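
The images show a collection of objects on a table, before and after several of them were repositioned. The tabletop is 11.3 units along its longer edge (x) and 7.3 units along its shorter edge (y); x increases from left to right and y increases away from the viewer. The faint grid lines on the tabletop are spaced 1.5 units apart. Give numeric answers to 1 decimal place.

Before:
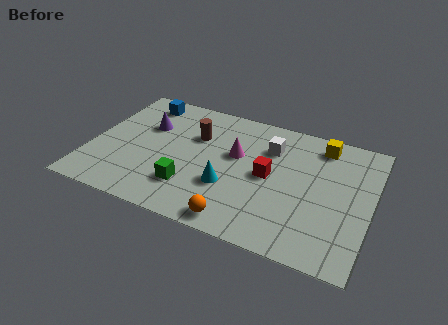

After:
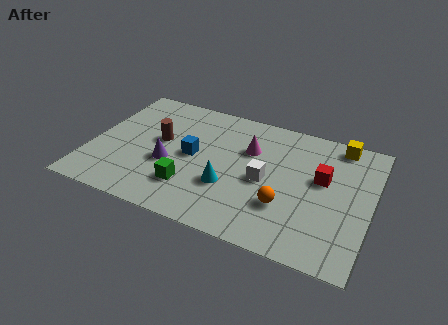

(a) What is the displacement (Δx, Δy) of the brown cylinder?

(-1.4, -0.8)

The brown cylinder was at about (4.1, 4.9) and moved to about (2.7, 4.1).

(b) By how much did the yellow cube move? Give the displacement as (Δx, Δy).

(0.7, 0.3)

From the two frames, the yellow cube sits at roughly (9.1, 6.2) before and (9.8, 6.5) after.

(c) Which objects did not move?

the cyan cone and the green cube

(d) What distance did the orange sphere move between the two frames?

2.3

From (6.3, 0.8) to (8.0, 2.3), the orange sphere covered √(1.7² + 1.5²) ≈ 2.3 units.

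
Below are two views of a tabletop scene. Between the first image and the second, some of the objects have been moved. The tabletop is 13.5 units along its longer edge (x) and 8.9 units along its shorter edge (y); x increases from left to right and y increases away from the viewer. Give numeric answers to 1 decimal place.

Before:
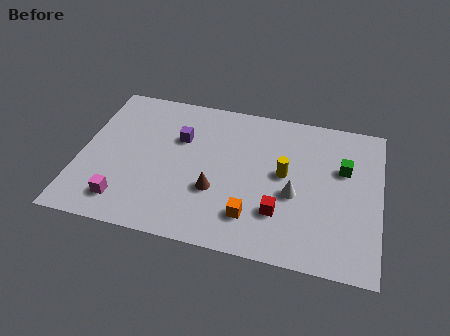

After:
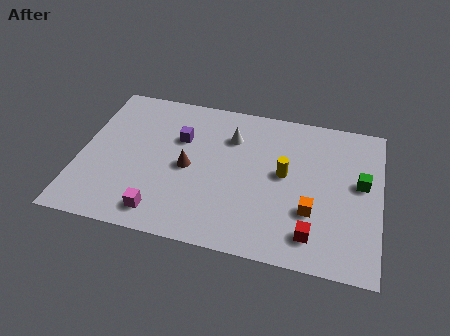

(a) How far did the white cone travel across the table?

4.1

The white cone was near (9.7, 3.7) before and (6.7, 6.5) after, so it travelled √(3.0² + 2.8²) ≈ 4.1 units.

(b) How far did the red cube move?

1.7

The red cube moved from about (9.1, 2.5) to (10.6, 1.6), a distance of √(1.5² + 0.9²) ≈ 1.7.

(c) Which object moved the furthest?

the white cone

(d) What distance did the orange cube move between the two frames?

2.8

From (7.9, 2.0) to (10.5, 2.9), the orange cube covered √(2.6² + 0.9²) ≈ 2.8 units.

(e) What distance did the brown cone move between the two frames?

1.7

The brown cone was near (6.2, 3.1) before and (4.9, 4.2) after, so it travelled √(1.3² + 1.1²) ≈ 1.7 units.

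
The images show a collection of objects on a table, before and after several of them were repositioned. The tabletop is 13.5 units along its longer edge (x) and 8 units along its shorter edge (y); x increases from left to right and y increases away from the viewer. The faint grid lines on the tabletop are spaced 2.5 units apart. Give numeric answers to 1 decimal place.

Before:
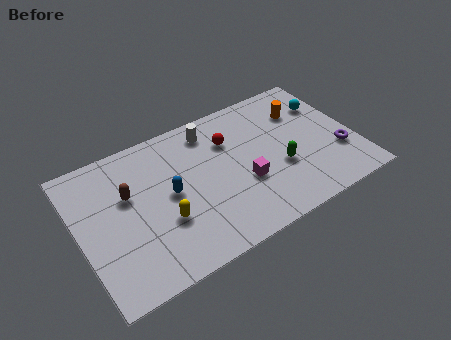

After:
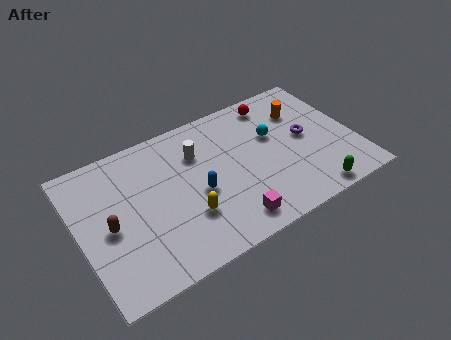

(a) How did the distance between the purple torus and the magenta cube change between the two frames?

+0.5

The distance was about 4.7 in the first image and 5.2 in the second, so they moved 0.5 units further apart.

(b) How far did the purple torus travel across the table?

2.1

From (12.6, 2.6) to (11.2, 4.2), the purple torus covered √(1.4² + 1.6²) ≈ 2.1 units.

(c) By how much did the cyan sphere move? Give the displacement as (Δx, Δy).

(-2.8, -0.7)

From the two frames, the cyan sphere sits at roughly (12.5, 5.7) before and (9.7, 5.0) after.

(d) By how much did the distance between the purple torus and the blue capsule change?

-2.8

They were about 8.3 units apart before and 5.5 after — 2.8 units closer together.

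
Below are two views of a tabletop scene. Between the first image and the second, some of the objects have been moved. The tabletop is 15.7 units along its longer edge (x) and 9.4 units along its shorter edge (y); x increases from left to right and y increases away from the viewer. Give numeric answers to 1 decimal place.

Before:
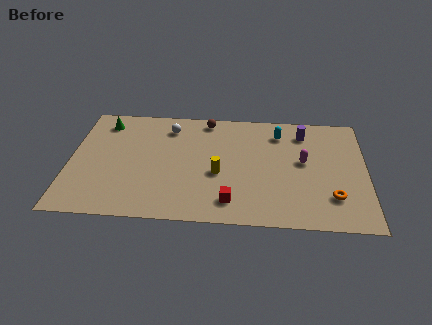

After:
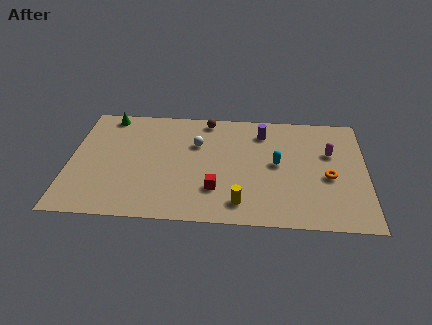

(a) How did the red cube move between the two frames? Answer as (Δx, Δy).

(-0.8, 0.9)

From the two frames, the red cube sits at roughly (8.6, 1.7) before and (7.8, 2.6) after.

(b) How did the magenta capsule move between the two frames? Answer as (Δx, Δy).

(1.4, 0.8)

The magenta capsule started near (12.4, 5.2) and ended near (13.8, 6.0).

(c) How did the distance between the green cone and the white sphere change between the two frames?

+1.7

Before: roughly 3.5 units apart; after: 5.2. That's 1.7 units further apart.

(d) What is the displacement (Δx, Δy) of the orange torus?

(-0.2, 1.6)

From the two frames, the orange torus sits at roughly (13.9, 2.4) before and (13.7, 4.0) after.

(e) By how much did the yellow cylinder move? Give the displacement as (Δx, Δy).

(1.2, -2.3)

The yellow cylinder started near (7.9, 3.9) and ended near (9.1, 1.6).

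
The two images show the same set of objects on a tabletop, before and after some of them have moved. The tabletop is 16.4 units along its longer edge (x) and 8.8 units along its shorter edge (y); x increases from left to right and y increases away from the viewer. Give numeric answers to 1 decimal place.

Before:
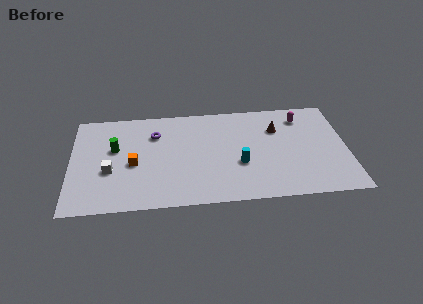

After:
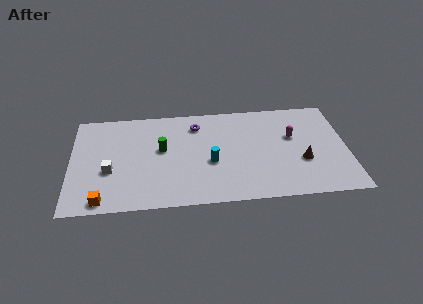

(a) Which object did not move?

the white cube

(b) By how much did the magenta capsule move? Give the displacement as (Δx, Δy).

(-0.6, -1.7)

The magenta capsule started near (13.8, 7.1) and ended near (13.2, 5.4).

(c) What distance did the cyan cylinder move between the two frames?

1.7

The cyan cylinder moved from about (10.0, 3.3) to (8.3, 3.6), a distance of √(1.7² + 0.3²) ≈ 1.7.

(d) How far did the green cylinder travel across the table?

2.8

From (2.6, 5.3) to (5.4, 5.0), the green cylinder covered √(2.8² + 0.3²) ≈ 2.8 units.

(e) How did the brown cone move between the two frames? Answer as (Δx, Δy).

(1.4, -3.0)

The brown cone was at about (12.3, 6.2) and moved to about (13.7, 3.2).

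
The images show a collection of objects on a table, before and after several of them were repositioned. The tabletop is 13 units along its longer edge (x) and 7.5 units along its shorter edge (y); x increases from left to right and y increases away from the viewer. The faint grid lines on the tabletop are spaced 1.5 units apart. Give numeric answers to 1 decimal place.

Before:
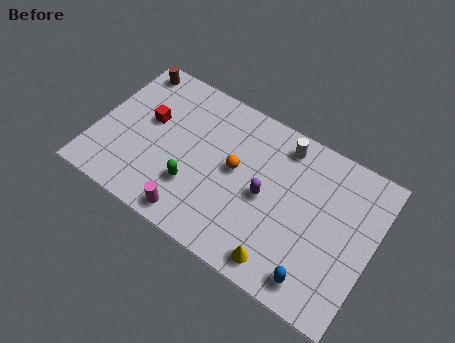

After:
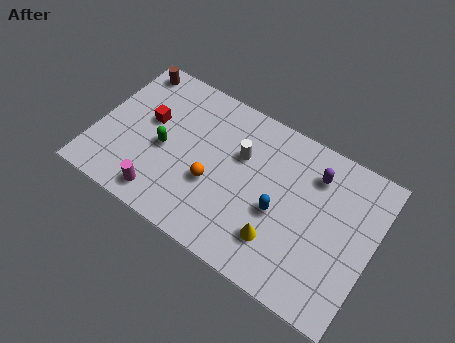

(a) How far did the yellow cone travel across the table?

0.9

From (9.2, 1.0) to (8.9, 1.9), the yellow cone covered √(0.3² + 0.9²) ≈ 0.9 units.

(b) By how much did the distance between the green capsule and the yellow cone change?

+1.3

The distance was about 4.6 in the first image and 5.9 in the second, so they moved 1.3 units further apart.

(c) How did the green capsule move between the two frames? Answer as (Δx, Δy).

(-1.6, 1.1)

From the two frames, the green capsule sits at roughly (4.8, 2.3) before and (3.2, 3.4) after.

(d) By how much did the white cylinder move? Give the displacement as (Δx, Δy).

(-1.8, -1.5)

The white cylinder was at about (8.4, 6.4) and moved to about (6.6, 4.9).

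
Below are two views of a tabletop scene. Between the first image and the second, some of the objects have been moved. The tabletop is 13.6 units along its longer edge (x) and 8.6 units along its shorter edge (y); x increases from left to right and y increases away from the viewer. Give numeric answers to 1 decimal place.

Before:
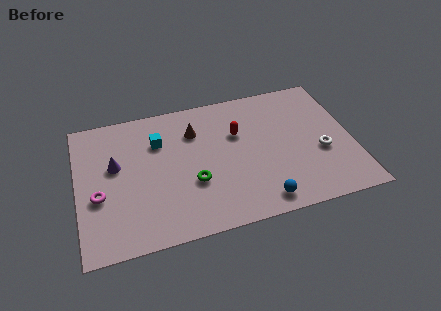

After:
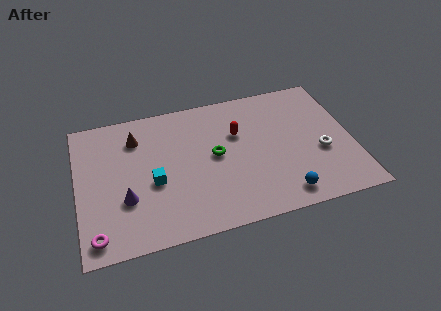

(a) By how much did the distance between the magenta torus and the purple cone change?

+0.4

They were about 1.9 units apart before and 2.3 after — 0.4 units further apart.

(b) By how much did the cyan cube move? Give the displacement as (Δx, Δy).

(-0.4, -2.5)

The cyan cube was at about (4.1, 6.1) and moved to about (3.7, 3.6).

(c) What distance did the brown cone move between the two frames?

2.9

The brown cone was near (5.9, 6.3) before and (3.0, 6.6) after, so it travelled √(2.9² + 0.3²) ≈ 2.9 units.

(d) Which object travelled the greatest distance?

the brown cone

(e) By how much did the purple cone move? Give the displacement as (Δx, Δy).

(0.4, -2.2)

The purple cone was at about (1.9, 5.1) and moved to about (2.3, 2.9).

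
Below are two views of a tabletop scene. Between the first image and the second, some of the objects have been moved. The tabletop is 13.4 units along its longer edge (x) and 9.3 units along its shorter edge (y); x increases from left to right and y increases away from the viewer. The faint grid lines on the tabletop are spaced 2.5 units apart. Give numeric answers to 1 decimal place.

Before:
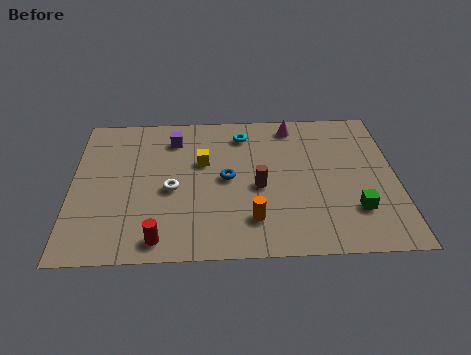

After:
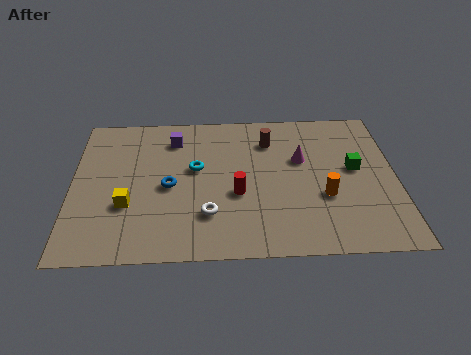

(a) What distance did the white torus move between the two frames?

2.2

The white torus was near (4.1, 4.1) before and (5.6, 2.5) after, so it travelled √(1.5² + 1.6²) ≈ 2.2 units.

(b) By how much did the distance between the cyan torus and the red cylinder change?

-5.0

Before: roughly 7.4 units apart; after: 2.4. That's 5.0 units closer together.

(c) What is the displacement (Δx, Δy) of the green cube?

(0.1, 2.6)

The green cube started near (11.6, 2.5) and ended near (11.7, 5.1).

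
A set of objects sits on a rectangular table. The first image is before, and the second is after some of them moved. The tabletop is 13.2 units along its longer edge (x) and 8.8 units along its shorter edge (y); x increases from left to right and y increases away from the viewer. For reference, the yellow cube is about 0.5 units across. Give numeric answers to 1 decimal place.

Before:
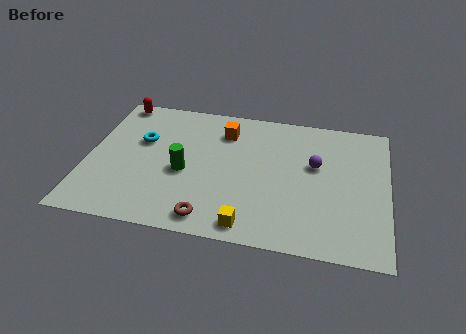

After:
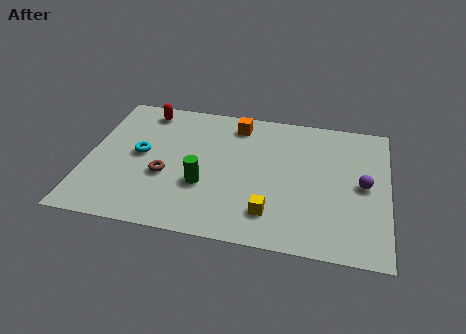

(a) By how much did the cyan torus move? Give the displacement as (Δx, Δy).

(0.0, -0.9)

The cyan torus was at about (2.3, 5.5) and moved to about (2.3, 4.6).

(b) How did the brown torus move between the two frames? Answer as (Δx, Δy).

(-2.1, 2.3)

The brown torus was at about (5.6, 1.1) and moved to about (3.5, 3.4).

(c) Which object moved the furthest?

the brown torus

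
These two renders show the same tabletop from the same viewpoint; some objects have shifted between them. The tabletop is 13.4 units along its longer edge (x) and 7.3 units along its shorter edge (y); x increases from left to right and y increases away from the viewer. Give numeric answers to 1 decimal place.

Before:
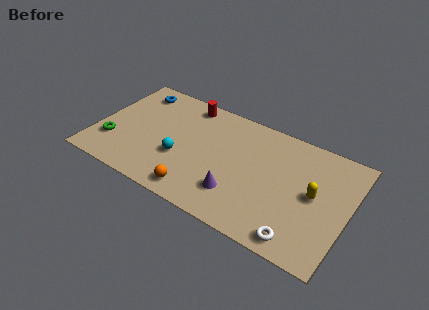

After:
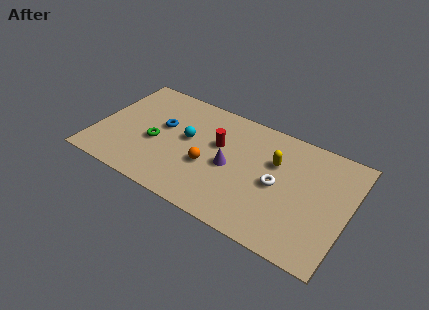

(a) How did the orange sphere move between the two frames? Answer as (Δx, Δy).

(0.3, 1.9)

The orange sphere was at about (5.8, 1.0) and moved to about (6.1, 2.9).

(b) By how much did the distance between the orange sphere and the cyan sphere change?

-0.3

The distance was about 2.1 in the first image and 1.8 in the second, so they moved 0.3 units closer together.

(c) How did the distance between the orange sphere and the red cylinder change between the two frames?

-4.0

The distance was about 5.6 in the first image and 1.6 in the second, so they moved 4.0 units closer together.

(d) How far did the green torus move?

2.4

The green torus moved from about (1.0, 2.1) to (3.2, 3.1), a distance of √(2.2² + 1.0²) ≈ 2.4.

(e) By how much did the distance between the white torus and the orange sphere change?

-1.8

Before: roughly 5.4 units apart; after: 3.6. That's 1.8 units closer together.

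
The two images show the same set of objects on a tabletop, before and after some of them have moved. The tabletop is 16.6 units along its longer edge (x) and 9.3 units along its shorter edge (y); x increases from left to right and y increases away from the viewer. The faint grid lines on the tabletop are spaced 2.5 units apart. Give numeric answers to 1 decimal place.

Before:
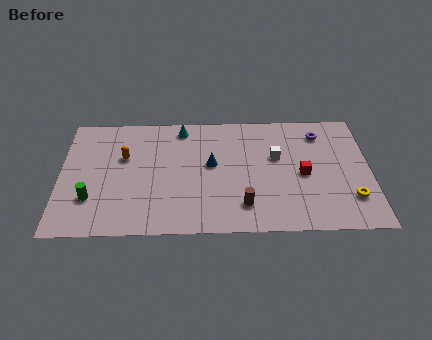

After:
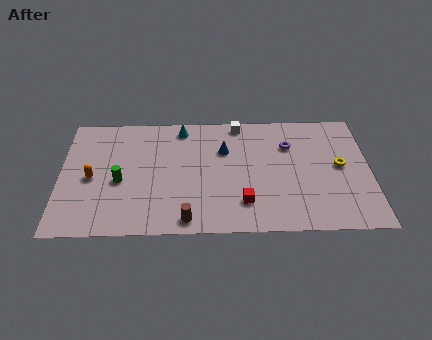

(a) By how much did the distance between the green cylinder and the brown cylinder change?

-3.4

Before: roughly 8.1 units apart; after: 4.7. That's 3.4 units closer together.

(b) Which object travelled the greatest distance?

the red cube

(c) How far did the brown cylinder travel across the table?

3.2

The brown cylinder was near (9.8, 2.0) before and (6.8, 1.0) after, so it travelled √(3.0² + 1.0²) ≈ 3.2 units.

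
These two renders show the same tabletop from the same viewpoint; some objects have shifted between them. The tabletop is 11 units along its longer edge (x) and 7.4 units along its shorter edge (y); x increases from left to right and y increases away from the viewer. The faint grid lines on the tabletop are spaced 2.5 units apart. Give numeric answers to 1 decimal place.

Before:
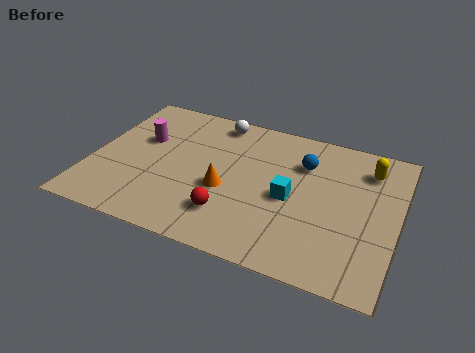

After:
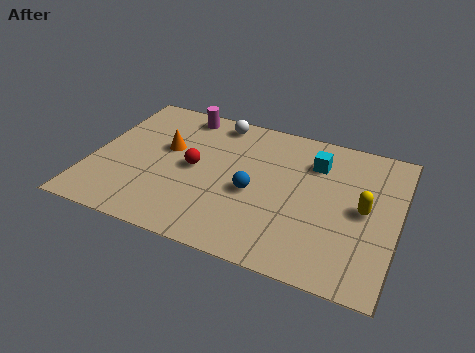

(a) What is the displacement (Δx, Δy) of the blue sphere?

(-1.6, -2.1)

The blue sphere was at about (7.5, 5.3) and moved to about (5.9, 3.2).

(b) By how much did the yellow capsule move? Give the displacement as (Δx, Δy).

(0.0, -2.1)

From the two frames, the yellow capsule sits at roughly (9.8, 5.8) before and (9.8, 3.7) after.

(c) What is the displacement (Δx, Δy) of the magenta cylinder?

(1.2, 1.9)

From the two frames, the magenta cylinder sits at roughly (1.7, 4.6) before and (2.9, 6.5) after.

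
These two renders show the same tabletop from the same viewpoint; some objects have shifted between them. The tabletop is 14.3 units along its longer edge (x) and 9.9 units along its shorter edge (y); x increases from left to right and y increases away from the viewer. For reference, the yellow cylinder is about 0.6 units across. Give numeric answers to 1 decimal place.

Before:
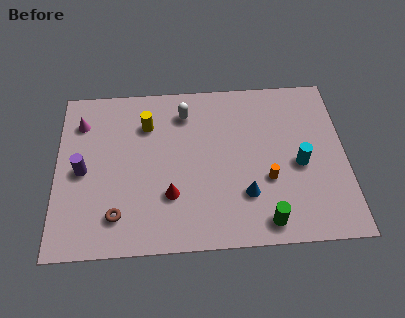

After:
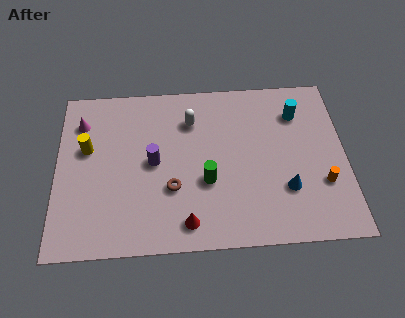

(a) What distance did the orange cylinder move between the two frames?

2.7

The orange cylinder was near (10.4, 3.6) before and (13.1, 3.2) after, so it travelled √(2.7² + 0.4²) ≈ 2.7 units.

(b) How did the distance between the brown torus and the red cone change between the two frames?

-0.7

The distance was about 2.8 in the first image and 2.1 in the second, so they moved 0.7 units closer together.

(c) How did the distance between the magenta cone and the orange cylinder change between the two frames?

+2.7

Before: roughly 10.0 units apart; after: 12.7. That's 2.7 units further apart.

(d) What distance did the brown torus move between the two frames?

3.0

The brown torus moved from about (3.0, 2.0) to (5.7, 3.4), a distance of √(2.7² + 1.4²) ≈ 3.0.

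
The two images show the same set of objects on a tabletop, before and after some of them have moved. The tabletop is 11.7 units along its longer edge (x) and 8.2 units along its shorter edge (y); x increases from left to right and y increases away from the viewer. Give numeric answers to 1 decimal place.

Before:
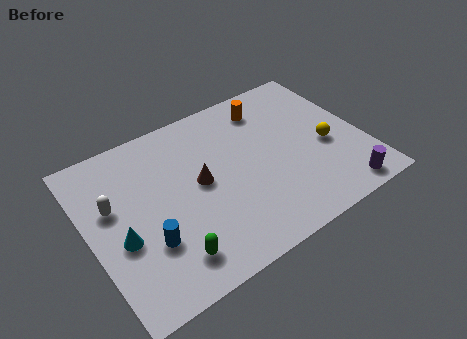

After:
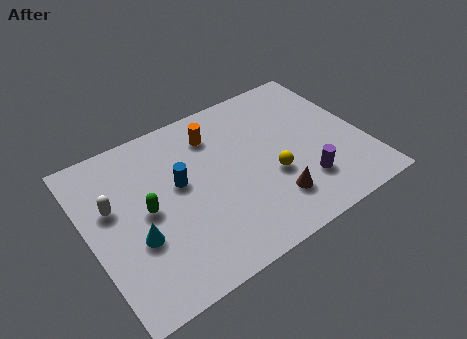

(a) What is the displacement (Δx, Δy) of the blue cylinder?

(1.7, 2.1)

The blue cylinder started near (2.2, 2.6) and ended near (3.9, 4.7).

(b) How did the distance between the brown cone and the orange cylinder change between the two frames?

+0.6

They were about 4.2 units apart before and 4.8 after — 0.6 units further apart.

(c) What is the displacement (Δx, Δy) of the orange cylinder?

(-2.4, -0.3)

The orange cylinder was at about (8.1, 6.7) and moved to about (5.7, 6.4).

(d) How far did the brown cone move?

3.6

The brown cone moved from about (4.7, 4.3) to (7.4, 1.9), a distance of √(2.7² + 2.4²) ≈ 3.6.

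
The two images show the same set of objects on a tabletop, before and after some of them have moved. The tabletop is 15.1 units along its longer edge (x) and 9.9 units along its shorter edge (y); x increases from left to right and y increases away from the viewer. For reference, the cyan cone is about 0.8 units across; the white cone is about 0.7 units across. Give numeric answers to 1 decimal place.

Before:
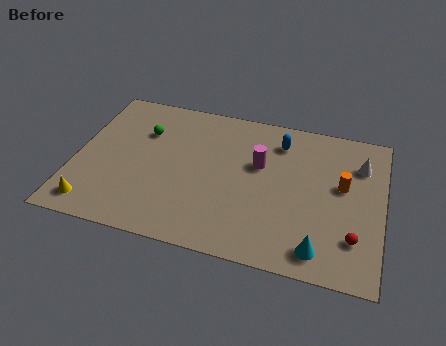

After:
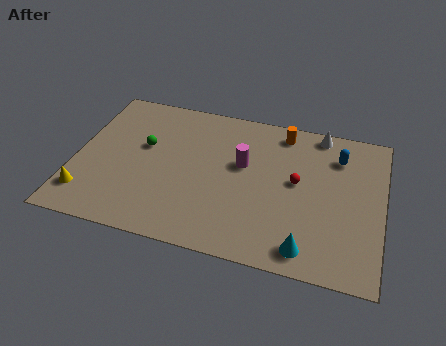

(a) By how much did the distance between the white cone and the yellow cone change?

-1.0

They were about 14.0 units apart before and 13.0 after — 1.0 units closer together.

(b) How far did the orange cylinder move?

4.2

The orange cylinder moved from about (13.1, 5.7) to (10.0, 8.6), a distance of √(3.1² + 2.9²) ≈ 4.2.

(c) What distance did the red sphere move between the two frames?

4.1

The red sphere was near (13.8, 2.5) before and (10.9, 5.4) after, so it travelled √(2.9² + 2.9²) ≈ 4.1 units.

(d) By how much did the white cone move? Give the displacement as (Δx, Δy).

(-2.1, 1.7)

From the two frames, the white cone sits at roughly (13.9, 7.3) before and (11.8, 9.0) after.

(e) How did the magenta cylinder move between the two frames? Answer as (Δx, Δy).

(-0.8, -0.2)

From the two frames, the magenta cylinder sits at roughly (9.0, 6.1) before and (8.2, 5.9) after.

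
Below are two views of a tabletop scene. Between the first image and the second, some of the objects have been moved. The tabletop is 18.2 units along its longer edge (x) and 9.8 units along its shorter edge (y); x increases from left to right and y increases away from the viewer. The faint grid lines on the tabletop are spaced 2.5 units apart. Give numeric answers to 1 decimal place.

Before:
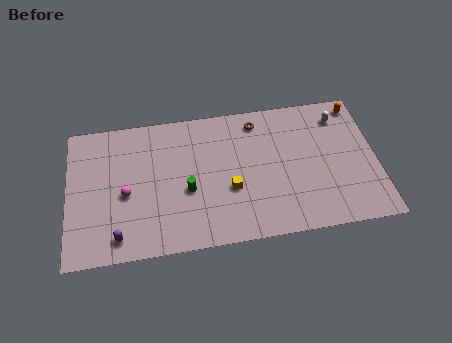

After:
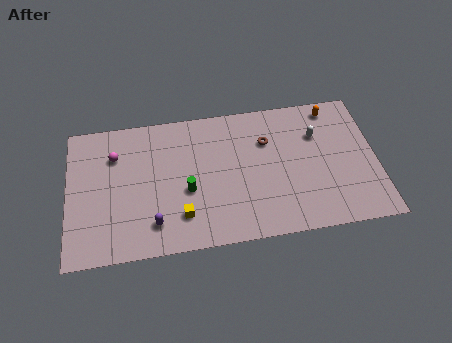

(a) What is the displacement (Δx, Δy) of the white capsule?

(-1.4, -1.1)

From the two frames, the white capsule sits at roughly (16.2, 7.9) before and (14.8, 6.8) after.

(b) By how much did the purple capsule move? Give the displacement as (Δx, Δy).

(2.1, 0.6)

From the two frames, the purple capsule sits at roughly (2.9, 1.4) before and (5.0, 2.0) after.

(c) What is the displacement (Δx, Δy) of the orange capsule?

(-1.5, 0.0)

The orange capsule started near (17.3, 8.6) and ended near (15.8, 8.6).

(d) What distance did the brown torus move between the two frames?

1.6

From (11.3, 8.3) to (11.8, 6.8), the brown torus covered √(0.5² + 1.5²) ≈ 1.6 units.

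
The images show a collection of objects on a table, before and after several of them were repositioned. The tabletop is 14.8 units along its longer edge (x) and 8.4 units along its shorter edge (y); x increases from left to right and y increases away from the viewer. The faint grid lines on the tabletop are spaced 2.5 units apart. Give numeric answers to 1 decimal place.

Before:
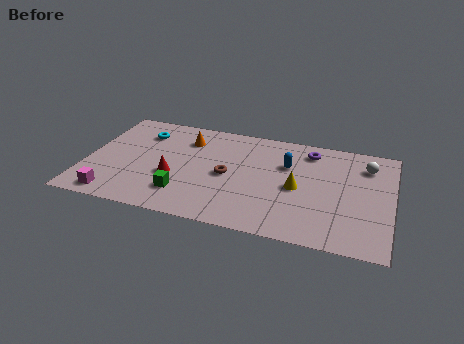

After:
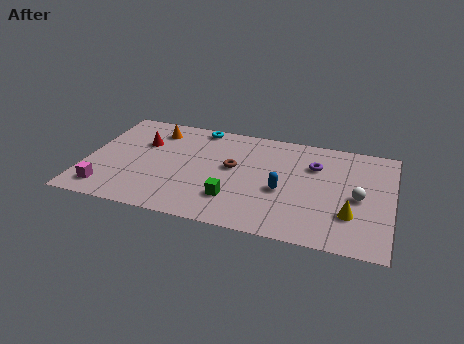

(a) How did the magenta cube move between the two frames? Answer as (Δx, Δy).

(-0.4, 0.4)

The magenta cube was at about (1.6, 1.0) and moved to about (1.2, 1.4).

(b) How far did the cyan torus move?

3.0

The cyan torus was near (2.5, 6.4) before and (5.2, 7.6) after, so it travelled √(2.7² + 1.2²) ≈ 3.0 units.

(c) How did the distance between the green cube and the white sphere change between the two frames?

-3.6

They were about 9.7 units apart before and 6.1 after — 3.6 units closer together.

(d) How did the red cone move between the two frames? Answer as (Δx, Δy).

(-1.7, 2.4)

The red cone was at about (4.3, 3.2) and moved to about (2.6, 5.6).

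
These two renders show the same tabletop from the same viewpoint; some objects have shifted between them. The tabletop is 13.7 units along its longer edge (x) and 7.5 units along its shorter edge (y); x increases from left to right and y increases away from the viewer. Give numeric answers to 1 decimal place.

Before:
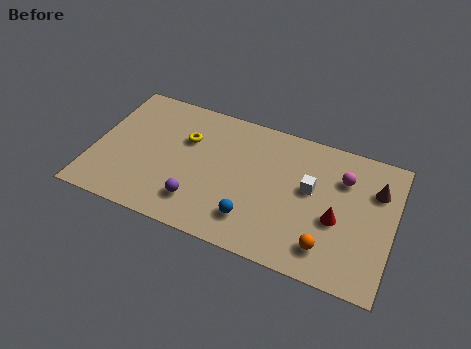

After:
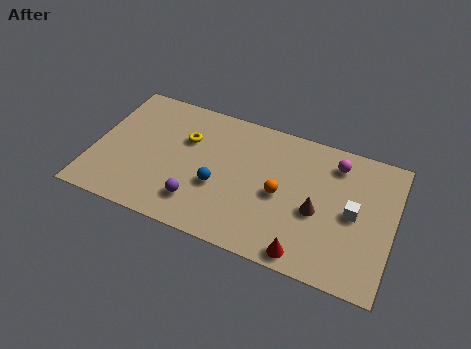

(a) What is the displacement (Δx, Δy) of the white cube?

(2.0, -0.6)

The white cube was at about (9.9, 4.3) and moved to about (11.9, 3.7).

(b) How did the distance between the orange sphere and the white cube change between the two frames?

+0.3

They were about 3.0 units apart before and 3.3 after — 0.3 units further apart.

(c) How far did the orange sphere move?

3.0

The orange sphere was near (10.9, 1.5) before and (8.6, 3.5) after, so it travelled √(2.3² + 2.0²) ≈ 3.0 units.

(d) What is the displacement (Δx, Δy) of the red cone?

(-1.2, -2.3)

The red cone started near (11.2, 3.1) and ended near (10.0, 0.8).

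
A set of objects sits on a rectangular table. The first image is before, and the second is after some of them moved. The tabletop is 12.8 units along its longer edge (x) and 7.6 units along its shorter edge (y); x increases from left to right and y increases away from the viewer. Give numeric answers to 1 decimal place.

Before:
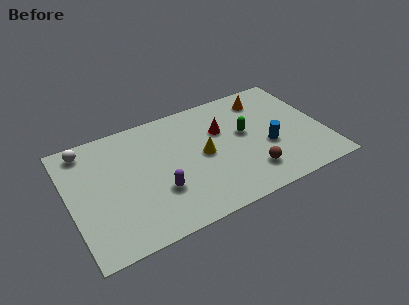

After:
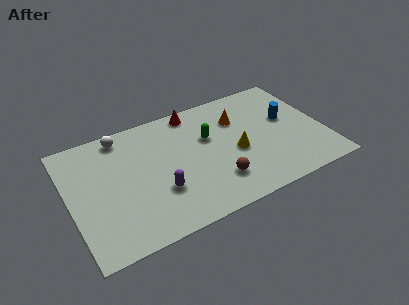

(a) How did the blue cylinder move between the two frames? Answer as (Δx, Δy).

(1.2, 1.4)

The blue cylinder started near (9.9, 3.0) and ended near (11.1, 4.4).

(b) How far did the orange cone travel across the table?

1.7

The orange cone moved from about (10.2, 6.2) to (8.7, 5.4), a distance of √(1.5² + 0.8²) ≈ 1.7.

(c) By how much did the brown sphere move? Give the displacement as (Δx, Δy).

(-1.7, 0.2)

From the two frames, the brown sphere sits at roughly (8.8, 1.7) before and (7.1, 1.9) after.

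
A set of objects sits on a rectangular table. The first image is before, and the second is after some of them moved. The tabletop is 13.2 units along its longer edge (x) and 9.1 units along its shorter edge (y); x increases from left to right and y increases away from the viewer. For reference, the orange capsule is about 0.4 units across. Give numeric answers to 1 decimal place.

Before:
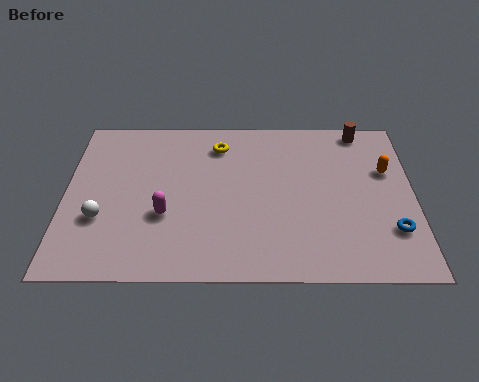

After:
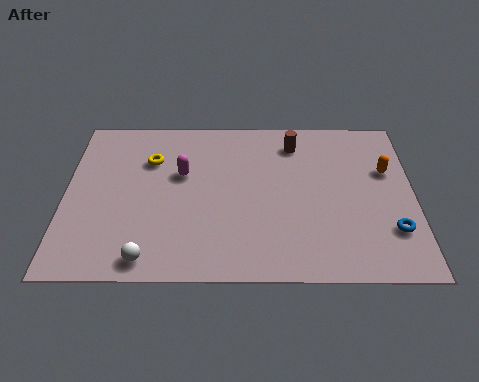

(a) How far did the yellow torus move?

2.8

From (5.8, 7.3) to (3.2, 6.4), the yellow torus covered √(2.6² + 0.9²) ≈ 2.8 units.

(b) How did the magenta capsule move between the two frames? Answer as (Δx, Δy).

(0.6, 2.3)

The magenta capsule started near (3.8, 3.3) and ended near (4.4, 5.6).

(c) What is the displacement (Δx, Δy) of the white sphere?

(1.8, -2.1)

From the two frames, the white sphere sits at roughly (1.4, 3.1) before and (3.2, 1.0) after.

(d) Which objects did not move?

the orange capsule and the blue torus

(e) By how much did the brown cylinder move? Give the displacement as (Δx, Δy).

(-2.6, -0.8)

From the two frames, the brown cylinder sits at roughly (11.3, 8.2) before and (8.7, 7.4) after.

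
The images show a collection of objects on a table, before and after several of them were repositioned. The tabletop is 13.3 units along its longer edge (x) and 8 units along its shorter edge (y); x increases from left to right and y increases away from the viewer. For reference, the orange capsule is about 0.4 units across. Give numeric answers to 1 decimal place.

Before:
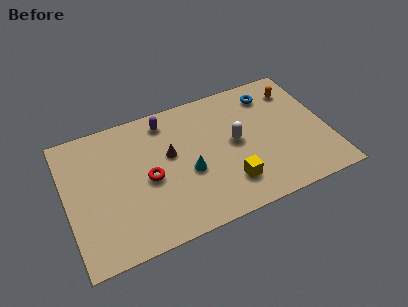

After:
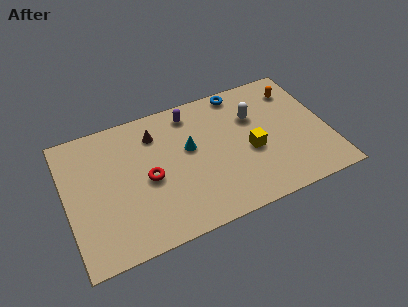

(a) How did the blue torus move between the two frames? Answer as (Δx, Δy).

(-1.5, 0.7)

The blue torus started near (10.7, 6.5) and ended near (9.2, 7.2).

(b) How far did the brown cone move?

1.6

The brown cone moved from about (5.3, 4.7) to (4.7, 6.2), a distance of √(0.6² + 1.5²) ≈ 1.6.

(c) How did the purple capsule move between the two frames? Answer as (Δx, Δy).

(1.3, 0.0)

The purple capsule was at about (5.3, 6.8) and moved to about (6.6, 6.8).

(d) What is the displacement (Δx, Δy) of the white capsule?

(1.1, 1.2)

The white capsule was at about (8.6, 4.2) and moved to about (9.7, 5.4).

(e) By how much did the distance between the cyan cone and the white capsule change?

+0.8

Before: roughly 2.7 units apart; after: 3.5. That's 0.8 units further apart.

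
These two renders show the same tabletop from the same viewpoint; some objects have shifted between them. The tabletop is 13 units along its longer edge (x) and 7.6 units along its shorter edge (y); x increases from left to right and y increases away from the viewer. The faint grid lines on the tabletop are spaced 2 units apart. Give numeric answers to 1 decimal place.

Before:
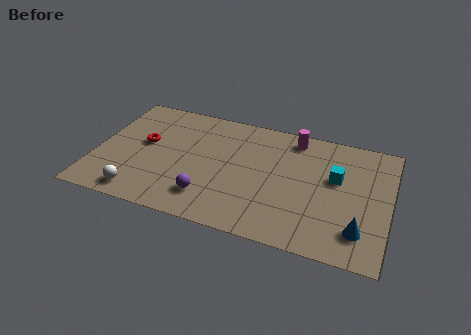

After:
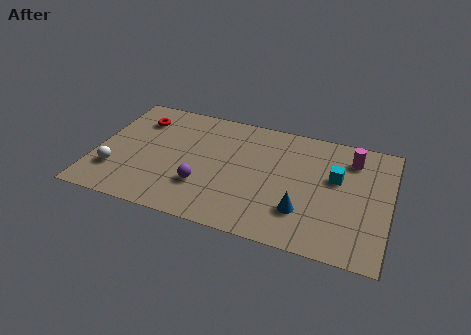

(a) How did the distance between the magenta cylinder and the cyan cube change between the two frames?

-1.3

The distance was about 2.8 in the first image and 1.5 in the second, so they moved 1.3 units closer together.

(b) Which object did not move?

the cyan cube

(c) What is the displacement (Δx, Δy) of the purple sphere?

(-0.3, 0.6)

From the two frames, the purple sphere sits at roughly (5.2, 1.7) before and (4.9, 2.3) after.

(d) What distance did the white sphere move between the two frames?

1.6

From (2.2, 1.0) to (1.0, 2.1), the white sphere covered √(1.2² + 1.1²) ≈ 1.6 units.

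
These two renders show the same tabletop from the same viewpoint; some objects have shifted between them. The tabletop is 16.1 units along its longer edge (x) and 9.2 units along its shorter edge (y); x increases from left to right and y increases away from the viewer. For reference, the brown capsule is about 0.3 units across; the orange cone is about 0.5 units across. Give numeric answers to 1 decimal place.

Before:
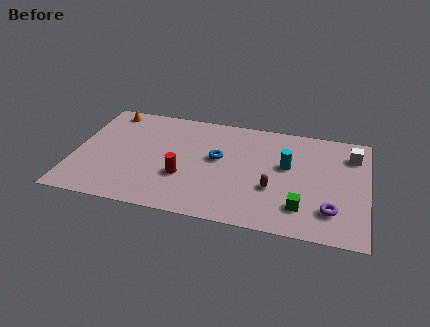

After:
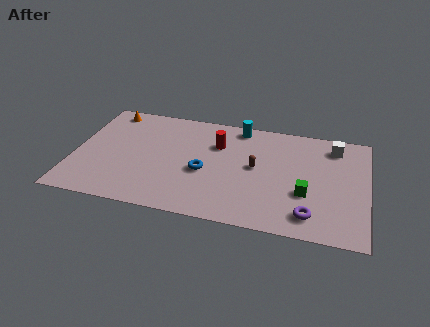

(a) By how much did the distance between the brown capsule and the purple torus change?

+1.1

They were about 3.4 units apart before and 4.5 after — 1.1 units further apart.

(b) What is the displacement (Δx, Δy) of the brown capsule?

(-1.0, 1.6)

The brown capsule started near (11.0, 3.3) and ended near (10.0, 4.9).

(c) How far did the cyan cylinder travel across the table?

4.0

The cyan cylinder was near (11.7, 5.4) before and (8.9, 8.2) after, so it travelled √(2.8² + 2.8²) ≈ 4.0 units.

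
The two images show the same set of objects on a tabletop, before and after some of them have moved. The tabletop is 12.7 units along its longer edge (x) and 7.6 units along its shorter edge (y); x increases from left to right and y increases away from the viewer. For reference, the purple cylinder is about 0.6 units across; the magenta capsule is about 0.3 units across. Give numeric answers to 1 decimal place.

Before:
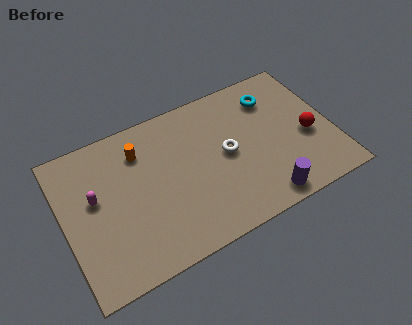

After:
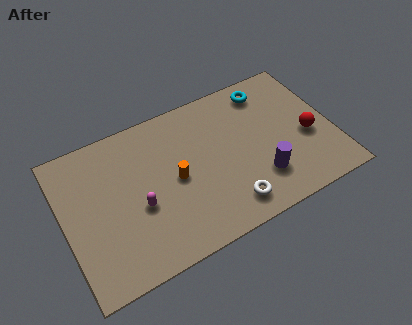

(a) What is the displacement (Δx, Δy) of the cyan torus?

(-0.2, 0.5)

The cyan torus was at about (10.2, 5.9) and moved to about (10.0, 6.4).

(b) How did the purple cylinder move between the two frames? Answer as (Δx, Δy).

(0.0, 1.1)

The purple cylinder started near (9.0, 0.9) and ended near (9.0, 2.0).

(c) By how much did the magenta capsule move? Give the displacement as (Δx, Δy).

(1.9, -1.3)

The magenta capsule started near (1.5, 4.4) and ended near (3.4, 3.1).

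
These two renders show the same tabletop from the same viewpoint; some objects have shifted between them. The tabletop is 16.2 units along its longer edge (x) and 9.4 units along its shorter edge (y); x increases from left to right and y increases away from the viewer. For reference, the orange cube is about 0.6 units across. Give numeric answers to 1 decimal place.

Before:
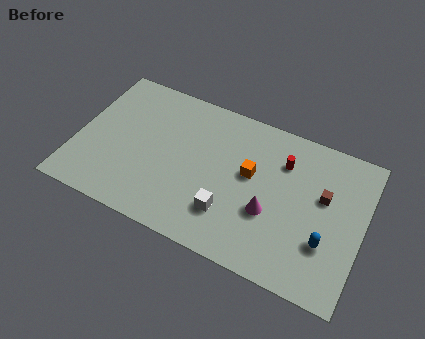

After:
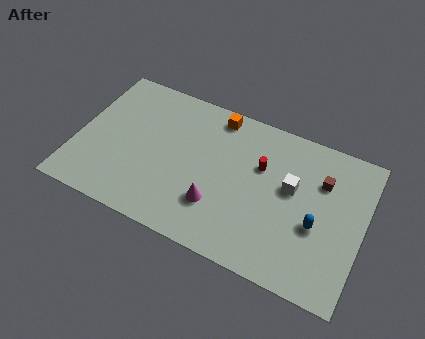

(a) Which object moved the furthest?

the white cube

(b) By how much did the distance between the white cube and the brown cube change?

-4.0

The distance was about 5.9 in the first image and 1.9 in the second, so they moved 4.0 units closer together.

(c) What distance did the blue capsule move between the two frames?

1.0

From (14.3, 3.0) to (13.7, 3.8), the blue capsule covered √(0.6² + 0.8²) ≈ 1.0 units.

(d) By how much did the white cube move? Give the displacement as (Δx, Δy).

(3.2, 3.0)

The white cube started near (8.9, 2.5) and ended near (12.1, 5.5).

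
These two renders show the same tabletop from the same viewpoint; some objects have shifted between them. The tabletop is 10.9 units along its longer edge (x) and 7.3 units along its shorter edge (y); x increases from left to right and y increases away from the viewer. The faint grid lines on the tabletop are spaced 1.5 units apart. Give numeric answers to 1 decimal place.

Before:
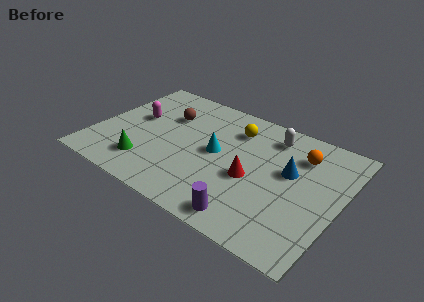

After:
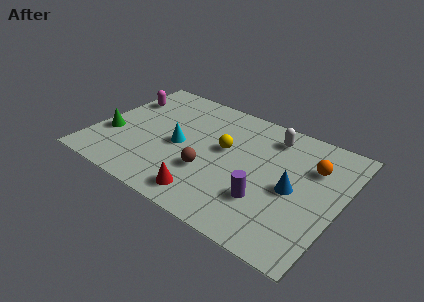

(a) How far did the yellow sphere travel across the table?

1.4

The yellow sphere was near (5.9, 5.6) before and (5.7, 4.2) after, so it travelled √(0.2² + 1.4²) ≈ 1.4 units.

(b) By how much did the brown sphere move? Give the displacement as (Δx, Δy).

(2.4, -2.5)

The brown sphere was at about (2.9, 5.0) and moved to about (5.3, 2.5).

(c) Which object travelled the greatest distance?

the brown sphere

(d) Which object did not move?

the white capsule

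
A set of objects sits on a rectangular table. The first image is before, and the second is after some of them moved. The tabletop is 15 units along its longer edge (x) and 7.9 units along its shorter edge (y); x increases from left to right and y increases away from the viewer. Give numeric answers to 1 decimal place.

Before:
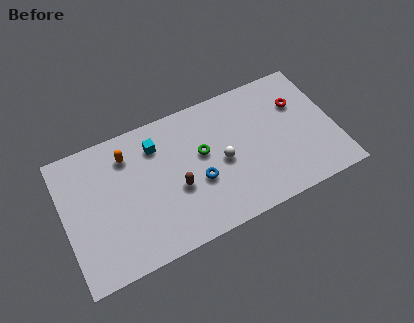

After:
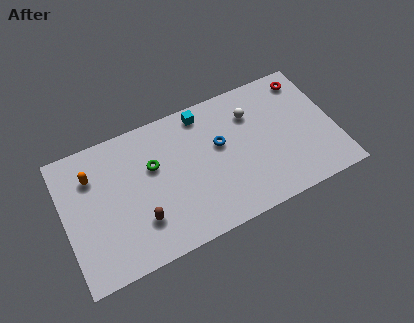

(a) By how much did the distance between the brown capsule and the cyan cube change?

+3.2

The distance was about 3.0 in the first image and 6.2 in the second, so they moved 3.2 units further apart.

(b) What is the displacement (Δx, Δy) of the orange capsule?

(-2.0, -0.4)

From the two frames, the orange capsule sits at roughly (3.7, 6.2) before and (1.7, 5.8) after.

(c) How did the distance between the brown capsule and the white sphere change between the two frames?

+4.9

The distance was about 2.6 in the first image and 7.5 in the second, so they moved 4.9 units further apart.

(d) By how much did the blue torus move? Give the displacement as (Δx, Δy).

(1.4, 1.6)

The blue torus was at about (7.3, 3.1) and moved to about (8.7, 4.7).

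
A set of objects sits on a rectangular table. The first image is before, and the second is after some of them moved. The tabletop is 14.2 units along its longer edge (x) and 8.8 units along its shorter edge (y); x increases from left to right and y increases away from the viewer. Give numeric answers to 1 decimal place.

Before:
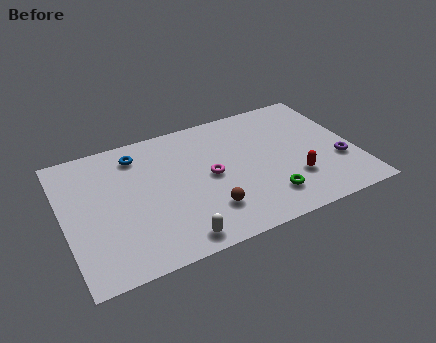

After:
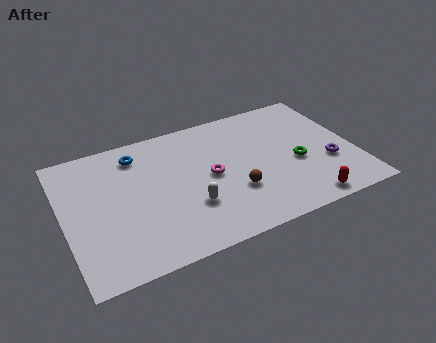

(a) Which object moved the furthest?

the green torus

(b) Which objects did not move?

the blue torus and the magenta torus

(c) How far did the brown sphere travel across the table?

1.6

The brown sphere was near (6.7, 2.2) before and (8.1, 2.9) after, so it travelled √(1.4² + 0.7²) ≈ 1.6 units.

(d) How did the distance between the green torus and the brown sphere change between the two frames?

+0.4

They were about 2.9 units apart before and 3.3 after — 0.4 units further apart.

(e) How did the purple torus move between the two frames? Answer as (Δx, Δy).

(-0.5, 0.1)

From the two frames, the purple torus sits at roughly (13.3, 3.0) before and (12.8, 3.1) after.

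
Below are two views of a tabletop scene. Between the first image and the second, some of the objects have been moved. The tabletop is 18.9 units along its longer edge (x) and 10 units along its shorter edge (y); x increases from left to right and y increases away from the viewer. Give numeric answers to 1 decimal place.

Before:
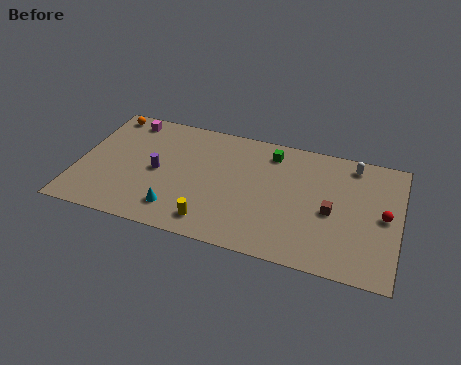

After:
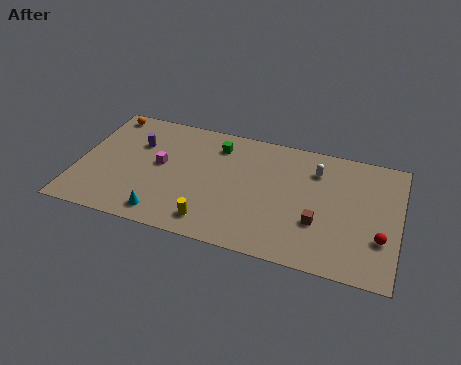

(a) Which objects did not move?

the yellow cylinder and the orange sphere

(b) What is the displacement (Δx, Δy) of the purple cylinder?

(-1.4, 2.0)

The purple cylinder was at about (4.7, 4.8) and moved to about (3.3, 6.8).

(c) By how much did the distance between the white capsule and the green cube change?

+1.1

The distance was about 4.8 in the first image and 5.9 in the second, so they moved 1.1 units further apart.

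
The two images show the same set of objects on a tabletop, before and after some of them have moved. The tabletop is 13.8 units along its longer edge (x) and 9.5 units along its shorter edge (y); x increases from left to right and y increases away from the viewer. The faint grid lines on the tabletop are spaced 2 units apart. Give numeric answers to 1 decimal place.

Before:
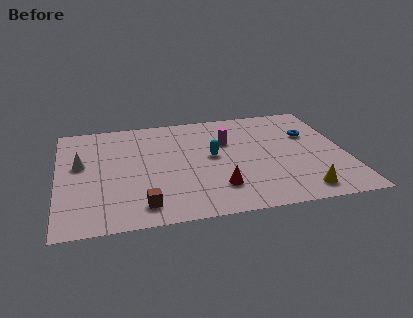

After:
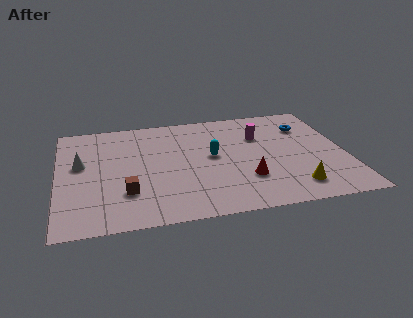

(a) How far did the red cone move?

1.5

The red cone moved from about (7.5, 2.3) to (8.9, 2.8), a distance of √(1.4² + 0.5²) ≈ 1.5.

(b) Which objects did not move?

the cyan capsule and the white cone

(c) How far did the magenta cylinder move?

1.6

The magenta cylinder was near (8.2, 6.3) before and (9.8, 6.5) after, so it travelled √(1.6² + 0.2²) ≈ 1.6 units.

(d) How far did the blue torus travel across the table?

0.8

The blue torus was near (12.2, 6.2) before and (12.1, 7.0) after, so it travelled √(0.1² + 0.8²) ≈ 0.8 units.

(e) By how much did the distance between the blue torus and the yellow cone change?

+0.4

The distance was about 5.0 in the first image and 5.4 in the second, so they moved 0.4 units further apart.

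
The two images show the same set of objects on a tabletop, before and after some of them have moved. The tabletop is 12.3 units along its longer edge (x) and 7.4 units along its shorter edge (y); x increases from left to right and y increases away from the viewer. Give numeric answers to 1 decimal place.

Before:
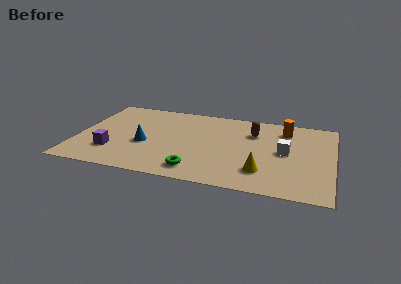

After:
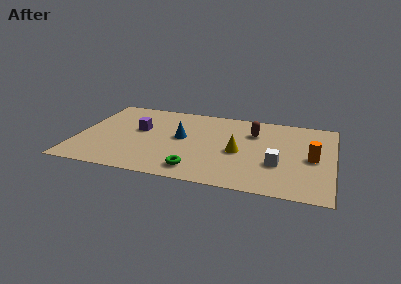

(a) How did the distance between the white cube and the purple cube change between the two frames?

-1.4

They were about 8.4 units apart before and 7.0 after — 1.4 units closer together.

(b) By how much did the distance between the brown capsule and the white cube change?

+0.8

Before: roughly 2.2 units apart; after: 3.0. That's 0.8 units further apart.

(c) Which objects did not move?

the green torus and the brown capsule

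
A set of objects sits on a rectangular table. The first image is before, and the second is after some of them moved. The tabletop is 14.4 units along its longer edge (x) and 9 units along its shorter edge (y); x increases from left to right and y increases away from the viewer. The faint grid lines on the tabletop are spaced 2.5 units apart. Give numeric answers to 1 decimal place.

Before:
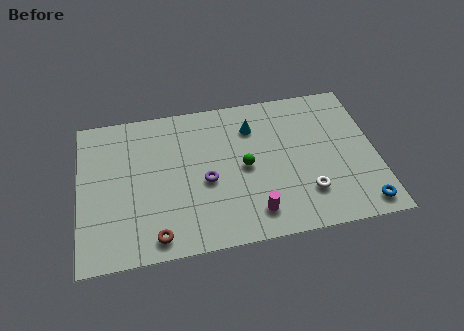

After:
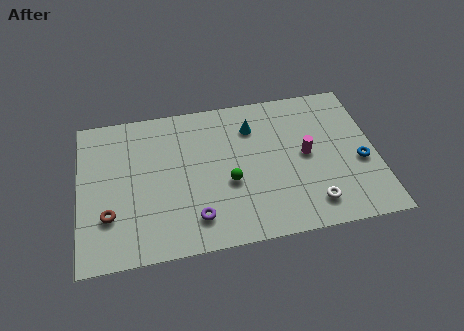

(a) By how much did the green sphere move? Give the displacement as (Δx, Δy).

(-0.8, -0.8)

The green sphere started near (8.0, 4.4) and ended near (7.2, 3.6).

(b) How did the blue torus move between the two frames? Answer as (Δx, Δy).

(0.1, 2.6)

The blue torus was at about (13.5, 1.1) and moved to about (13.6, 3.7).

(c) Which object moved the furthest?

the magenta cylinder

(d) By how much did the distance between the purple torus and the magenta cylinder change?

+3.0

Before: roughly 3.2 units apart; after: 6.2. That's 3.0 units further apart.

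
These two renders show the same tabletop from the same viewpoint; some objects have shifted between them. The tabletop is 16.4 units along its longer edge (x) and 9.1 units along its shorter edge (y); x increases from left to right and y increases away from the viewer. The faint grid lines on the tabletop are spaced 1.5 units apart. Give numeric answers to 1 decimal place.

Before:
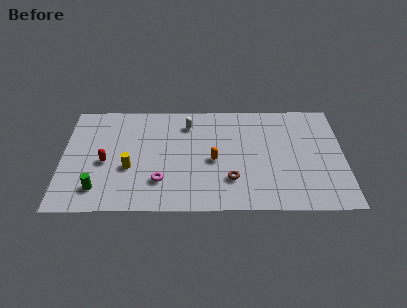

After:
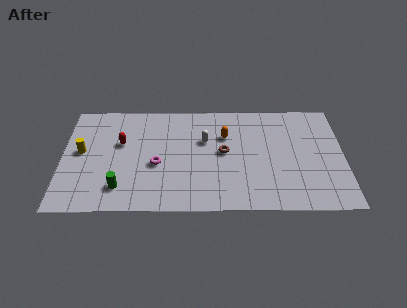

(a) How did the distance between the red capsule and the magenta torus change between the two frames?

-0.8

Before: roughly 3.6 units apart; after: 2.8. That's 0.8 units closer together.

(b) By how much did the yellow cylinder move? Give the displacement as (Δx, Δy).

(-2.8, 1.4)

The yellow cylinder was at about (3.9, 3.5) and moved to about (1.1, 4.9).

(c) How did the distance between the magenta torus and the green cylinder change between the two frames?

-0.8

The distance was about 3.6 in the first image and 2.8 in the second, so they moved 0.8 units closer together.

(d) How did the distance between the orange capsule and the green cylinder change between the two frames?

+0.4

The distance was about 7.1 in the first image and 7.5 in the second, so they moved 0.4 units further apart.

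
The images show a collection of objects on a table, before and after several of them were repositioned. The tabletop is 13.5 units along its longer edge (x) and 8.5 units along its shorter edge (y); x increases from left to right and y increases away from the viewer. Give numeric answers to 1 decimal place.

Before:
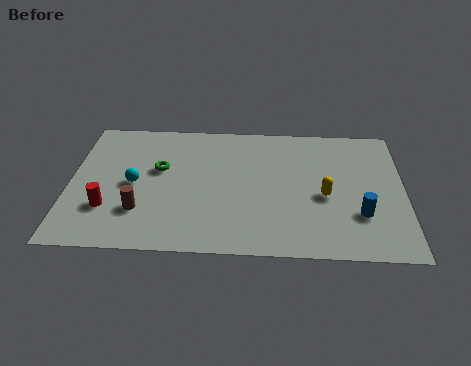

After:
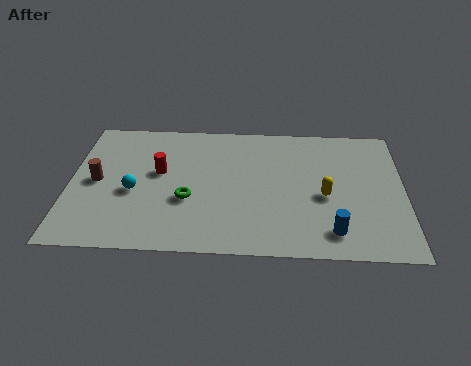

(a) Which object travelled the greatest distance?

the red cylinder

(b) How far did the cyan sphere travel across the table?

0.5

The cyan sphere moved from about (2.6, 4.1) to (2.6, 3.6), a distance of √(0.0² + 0.5²) ≈ 0.5.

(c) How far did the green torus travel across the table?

2.2

From (3.6, 5.1) to (4.8, 3.2), the green torus covered √(1.2² + 1.9²) ≈ 2.2 units.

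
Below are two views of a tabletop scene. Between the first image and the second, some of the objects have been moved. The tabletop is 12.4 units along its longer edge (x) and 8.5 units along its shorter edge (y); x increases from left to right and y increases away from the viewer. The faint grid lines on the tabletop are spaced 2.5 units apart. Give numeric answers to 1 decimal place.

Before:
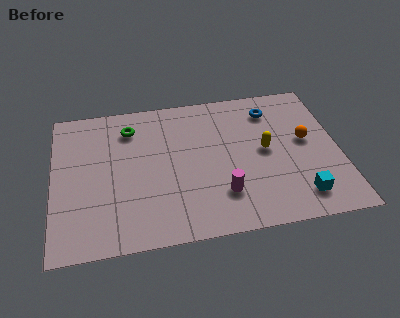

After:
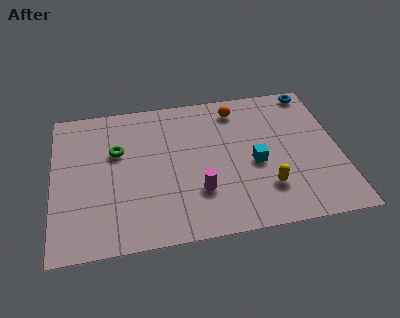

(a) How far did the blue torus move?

2.1

The blue torus moved from about (9.6, 6.8) to (11.5, 7.7), a distance of √(1.9² + 0.9²) ≈ 2.1.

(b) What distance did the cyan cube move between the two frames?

2.8

From (10.5, 1.5) to (8.7, 3.7), the cyan cube covered √(1.8² + 2.2²) ≈ 2.8 units.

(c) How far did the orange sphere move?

3.8

From (11.0, 4.7) to (8.1, 7.1), the orange sphere covered √(2.9² + 2.4²) ≈ 3.8 units.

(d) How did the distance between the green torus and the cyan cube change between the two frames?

-2.7

They were about 8.8 units apart before and 6.1 after — 2.7 units closer together.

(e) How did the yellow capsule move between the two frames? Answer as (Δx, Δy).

(-0.1, -2.2)

The yellow capsule was at about (9.2, 4.4) and moved to about (9.1, 2.2).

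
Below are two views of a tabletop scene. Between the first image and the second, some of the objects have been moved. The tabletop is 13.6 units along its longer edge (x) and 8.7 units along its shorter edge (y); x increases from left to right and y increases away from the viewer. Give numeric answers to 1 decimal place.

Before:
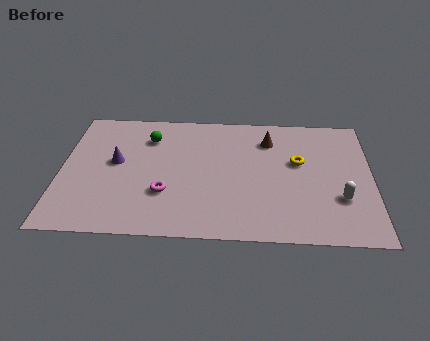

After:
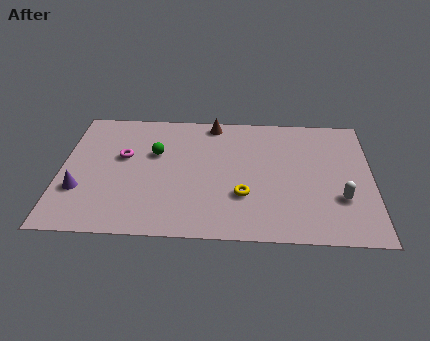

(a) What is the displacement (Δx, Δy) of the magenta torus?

(-1.9, 2.4)

The magenta torus started near (4.6, 2.8) and ended near (2.7, 5.2).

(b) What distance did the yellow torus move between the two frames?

3.4

The yellow torus moved from about (10.4, 5.2) to (8.0, 2.8), a distance of √(2.4² + 2.4²) ≈ 3.4.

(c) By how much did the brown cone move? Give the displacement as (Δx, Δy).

(-2.5, 1.1)

From the two frames, the brown cone sits at roughly (9.1, 6.7) before and (6.6, 7.8) after.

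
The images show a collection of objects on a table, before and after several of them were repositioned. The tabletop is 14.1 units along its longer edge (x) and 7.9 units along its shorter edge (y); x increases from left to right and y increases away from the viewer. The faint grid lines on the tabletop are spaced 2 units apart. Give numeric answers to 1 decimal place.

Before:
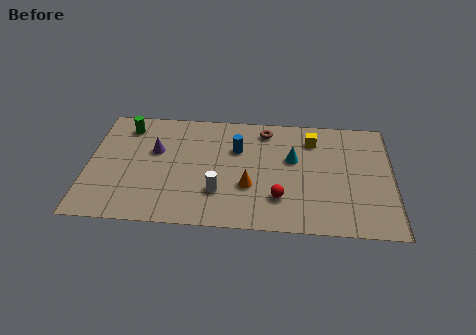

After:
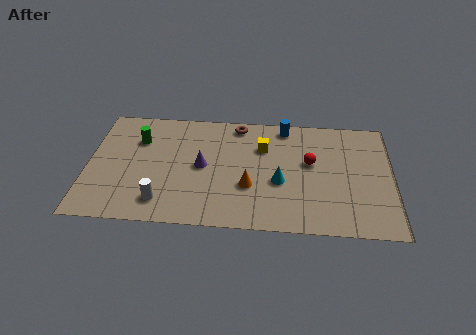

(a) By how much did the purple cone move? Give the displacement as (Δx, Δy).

(2.2, -0.9)

From the two frames, the purple cone sits at roughly (3.1, 4.9) before and (5.3, 4.0) after.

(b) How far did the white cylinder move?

2.7

The white cylinder was near (6.1, 2.3) before and (3.5, 1.5) after, so it travelled √(2.6² + 0.8²) ≈ 2.7 units.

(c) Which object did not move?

the orange cone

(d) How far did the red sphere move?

2.9

From (8.9, 2.1) to (10.3, 4.6), the red sphere covered √(1.4² + 2.5²) ≈ 2.9 units.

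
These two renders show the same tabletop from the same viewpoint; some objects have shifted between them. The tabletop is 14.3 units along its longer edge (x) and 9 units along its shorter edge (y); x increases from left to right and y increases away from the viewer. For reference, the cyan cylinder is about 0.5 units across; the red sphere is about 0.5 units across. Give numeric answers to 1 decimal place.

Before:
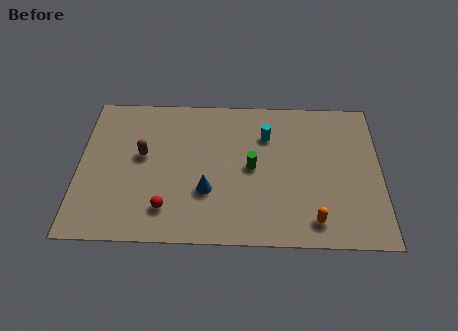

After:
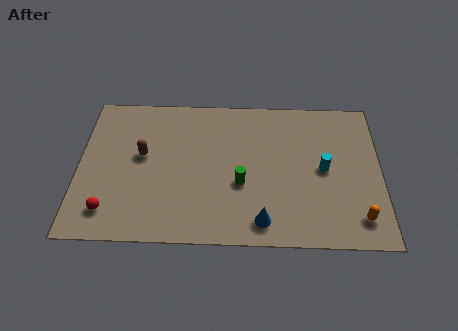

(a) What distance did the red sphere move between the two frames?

2.7

The red sphere was near (4.2, 1.9) before and (1.5, 1.7) after, so it travelled √(2.7² + 0.2²) ≈ 2.7 units.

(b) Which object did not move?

the brown capsule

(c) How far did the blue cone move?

3.1

From (6.1, 3.0) to (8.7, 1.3), the blue cone covered √(2.6² + 1.7²) ≈ 3.1 units.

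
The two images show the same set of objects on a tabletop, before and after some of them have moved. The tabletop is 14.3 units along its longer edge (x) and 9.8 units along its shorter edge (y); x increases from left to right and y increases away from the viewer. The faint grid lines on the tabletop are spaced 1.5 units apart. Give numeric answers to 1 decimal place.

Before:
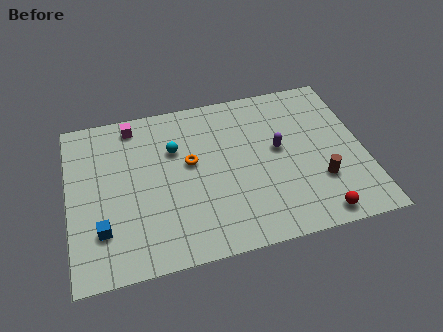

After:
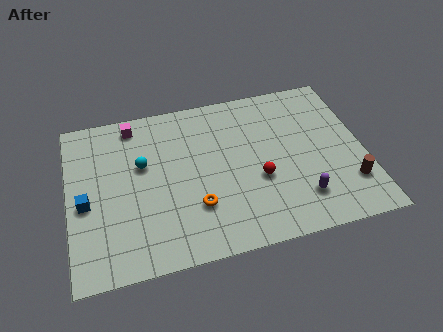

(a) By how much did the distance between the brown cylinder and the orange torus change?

+0.8

They were about 6.6 units apart before and 7.4 after — 0.8 units further apart.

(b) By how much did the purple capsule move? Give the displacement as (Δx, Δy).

(0.8, -3.2)

From the two frames, the purple capsule sits at roughly (10.2, 5.4) before and (11.0, 2.2) after.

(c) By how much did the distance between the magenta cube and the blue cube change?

-1.3

They were about 6.3 units apart before and 5.0 after — 1.3 units closer together.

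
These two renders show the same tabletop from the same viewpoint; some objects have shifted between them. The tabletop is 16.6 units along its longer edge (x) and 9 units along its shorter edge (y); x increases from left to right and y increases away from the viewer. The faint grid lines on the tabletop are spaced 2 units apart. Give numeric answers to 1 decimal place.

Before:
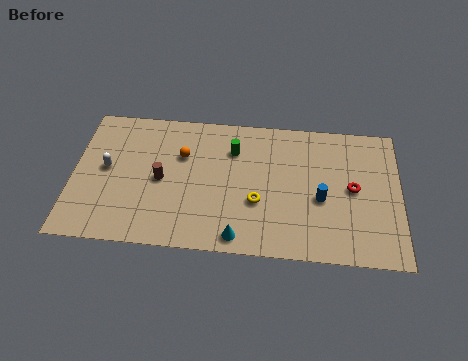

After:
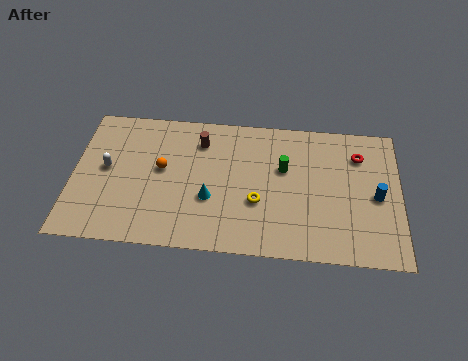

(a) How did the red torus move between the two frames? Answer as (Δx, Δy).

(0.3, 2.2)

The red torus was at about (14.2, 4.6) and moved to about (14.5, 6.8).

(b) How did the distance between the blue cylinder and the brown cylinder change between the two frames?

+1.3

They were about 8.1 units apart before and 9.4 after — 1.3 units further apart.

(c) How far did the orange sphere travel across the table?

1.4

From (5.5, 6.0) to (4.5, 5.0), the orange sphere covered √(1.0² + 1.0²) ≈ 1.4 units.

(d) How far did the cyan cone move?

2.7

The cyan cone was near (8.5, 1.0) before and (7.0, 3.3) after, so it travelled √(1.5² + 2.3²) ≈ 2.7 units.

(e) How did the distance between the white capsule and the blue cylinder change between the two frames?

+2.8

The distance was about 10.9 in the first image and 13.7 in the second, so they moved 2.8 units further apart.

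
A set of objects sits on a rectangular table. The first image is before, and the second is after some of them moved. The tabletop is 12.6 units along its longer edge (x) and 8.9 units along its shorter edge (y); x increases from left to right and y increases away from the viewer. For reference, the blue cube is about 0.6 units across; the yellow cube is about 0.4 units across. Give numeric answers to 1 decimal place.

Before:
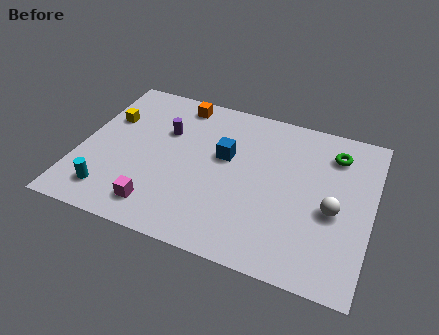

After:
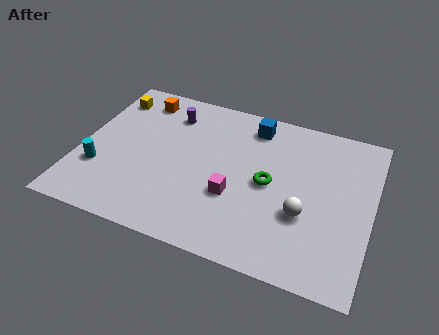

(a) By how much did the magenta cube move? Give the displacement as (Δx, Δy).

(3.1, 1.7)

From the two frames, the magenta cube sits at roughly (3.7, 1.5) before and (6.8, 3.2) after.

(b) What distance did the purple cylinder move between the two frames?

1.1

The purple cylinder moved from about (3.5, 5.9) to (3.6, 7.0), a distance of √(0.1² + 1.1²) ≈ 1.1.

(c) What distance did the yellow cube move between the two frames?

1.3

The yellow cube moved from about (1.0, 5.9) to (0.9, 7.2), a distance of √(0.1² + 1.3²) ≈ 1.3.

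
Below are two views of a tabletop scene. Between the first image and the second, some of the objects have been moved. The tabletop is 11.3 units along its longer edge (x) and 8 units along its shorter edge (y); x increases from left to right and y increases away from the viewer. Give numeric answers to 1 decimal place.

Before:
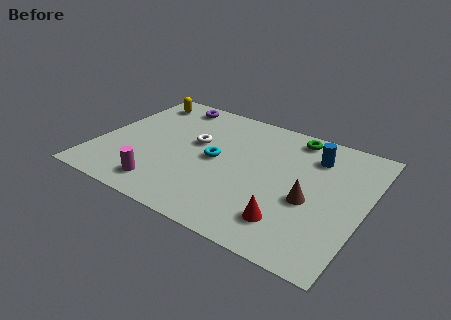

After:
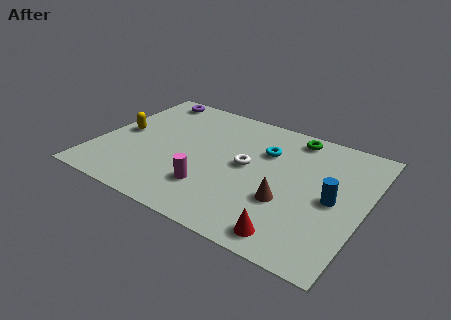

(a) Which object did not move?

the green torus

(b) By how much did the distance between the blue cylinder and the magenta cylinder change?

-2.3

They were about 7.5 units apart before and 5.2 after — 2.3 units closer together.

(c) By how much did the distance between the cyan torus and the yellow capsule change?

+1.5

The distance was about 4.7 in the first image and 6.2 in the second, so they moved 1.5 units further apart.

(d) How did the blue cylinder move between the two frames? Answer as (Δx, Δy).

(1.1, -2.3)

The blue cylinder was at about (8.9, 6.1) and moved to about (10.0, 3.8).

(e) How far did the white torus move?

2.4

From (4.0, 4.7) to (6.3, 4.2), the white torus covered √(2.3² + 0.5²) ≈ 2.4 units.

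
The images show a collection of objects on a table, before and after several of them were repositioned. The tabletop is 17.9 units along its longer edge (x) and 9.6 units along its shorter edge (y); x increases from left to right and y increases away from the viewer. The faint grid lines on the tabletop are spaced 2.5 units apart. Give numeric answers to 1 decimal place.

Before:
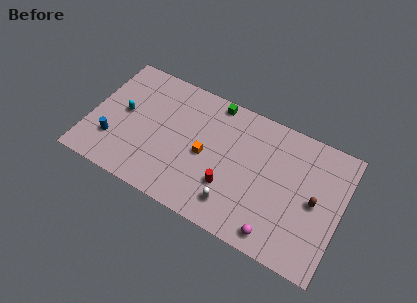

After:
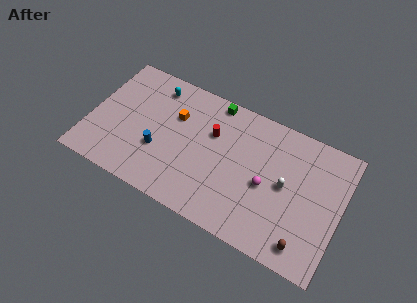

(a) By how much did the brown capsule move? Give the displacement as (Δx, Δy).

(-0.3, -3.3)

The brown capsule started near (16.1, 4.7) and ended near (15.8, 1.4).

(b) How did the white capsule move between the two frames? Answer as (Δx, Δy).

(3.3, 3.0)

The white capsule started near (10.7, 1.9) and ended near (14.0, 4.9).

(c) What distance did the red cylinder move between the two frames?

3.7

From (10.2, 3.0) to (8.6, 6.3), the red cylinder covered √(1.6² + 3.3²) ≈ 3.7 units.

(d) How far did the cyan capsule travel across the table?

3.5

From (2.3, 5.1) to (4.2, 8.0), the cyan capsule covered √(1.9² + 2.9²) ≈ 3.5 units.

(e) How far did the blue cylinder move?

3.3

The blue cylinder was near (1.9, 2.7) before and (5.1, 3.4) after, so it travelled √(3.2² + 0.7²) ≈ 3.3 units.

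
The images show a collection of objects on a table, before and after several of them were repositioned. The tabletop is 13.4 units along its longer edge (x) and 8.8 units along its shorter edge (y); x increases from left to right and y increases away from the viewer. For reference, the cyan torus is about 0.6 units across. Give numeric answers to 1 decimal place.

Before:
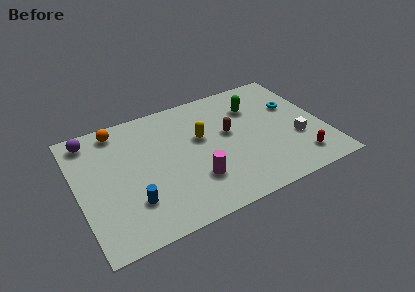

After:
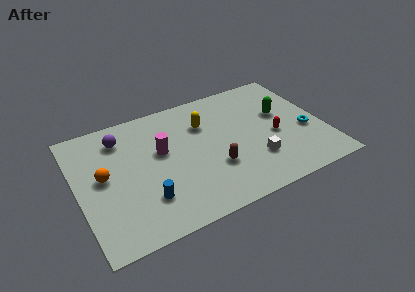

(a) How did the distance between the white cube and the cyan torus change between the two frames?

+0.7

Before: roughly 2.5 units apart; after: 3.2. That's 0.7 units further apart.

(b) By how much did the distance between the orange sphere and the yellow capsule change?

+1.0

They were about 4.9 units apart before and 5.9 after — 1.0 units further apart.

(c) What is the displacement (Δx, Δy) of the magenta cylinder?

(-1.5, 2.7)

The magenta cylinder started near (6.1, 2.5) and ended near (4.6, 5.2).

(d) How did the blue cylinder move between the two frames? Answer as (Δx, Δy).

(0.7, -0.1)

From the two frames, the blue cylinder sits at roughly (2.7, 2.4) before and (3.4, 2.3) after.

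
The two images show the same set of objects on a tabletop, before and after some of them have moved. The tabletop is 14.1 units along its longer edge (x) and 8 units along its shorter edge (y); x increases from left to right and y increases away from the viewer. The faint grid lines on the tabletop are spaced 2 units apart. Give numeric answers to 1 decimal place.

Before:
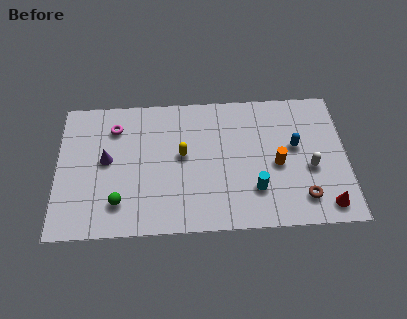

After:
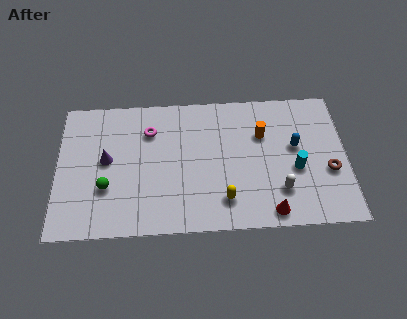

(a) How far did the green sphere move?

1.1

The green sphere was near (3.0, 1.8) before and (2.4, 2.7) after, so it travelled √(0.6² + 0.9²) ≈ 1.1 units.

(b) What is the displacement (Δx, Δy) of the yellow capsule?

(2.0, -2.7)

The yellow capsule was at about (6.1, 4.4) and moved to about (8.1, 1.7).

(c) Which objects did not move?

the blue capsule and the purple cone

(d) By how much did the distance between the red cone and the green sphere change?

-1.9

Before: roughly 10.0 units apart; after: 8.1. That's 1.9 units closer together.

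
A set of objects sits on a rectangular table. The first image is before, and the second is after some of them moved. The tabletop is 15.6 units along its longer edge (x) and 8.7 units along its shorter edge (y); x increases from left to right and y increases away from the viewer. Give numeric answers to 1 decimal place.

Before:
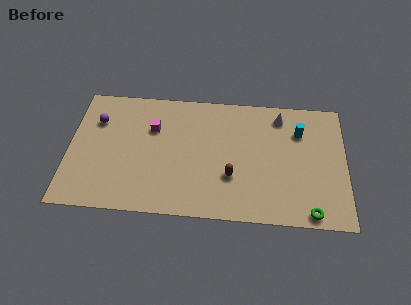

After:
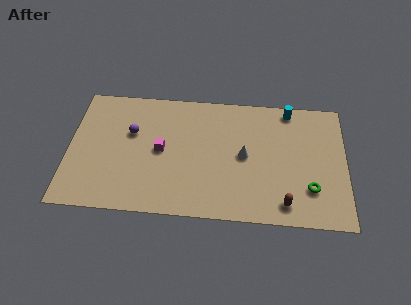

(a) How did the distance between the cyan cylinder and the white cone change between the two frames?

+2.7

They were about 1.5 units apart before and 4.2 after — 2.7 units further apart.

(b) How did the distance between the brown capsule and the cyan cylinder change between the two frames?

+1.4

The distance was about 5.1 in the first image and 6.5 in the second, so they moved 1.4 units further apart.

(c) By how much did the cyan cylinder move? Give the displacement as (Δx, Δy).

(-0.6, 1.5)

The cyan cylinder was at about (13.0, 6.3) and moved to about (12.4, 7.8).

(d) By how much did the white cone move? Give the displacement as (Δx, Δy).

(-2.0, -2.9)

The white cone was at about (11.9, 7.3) and moved to about (9.9, 4.4).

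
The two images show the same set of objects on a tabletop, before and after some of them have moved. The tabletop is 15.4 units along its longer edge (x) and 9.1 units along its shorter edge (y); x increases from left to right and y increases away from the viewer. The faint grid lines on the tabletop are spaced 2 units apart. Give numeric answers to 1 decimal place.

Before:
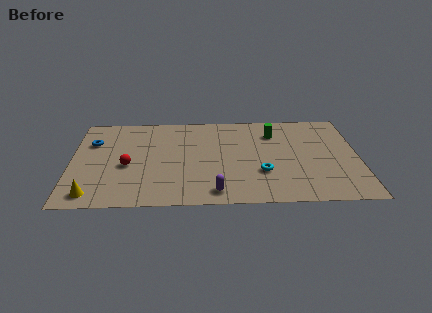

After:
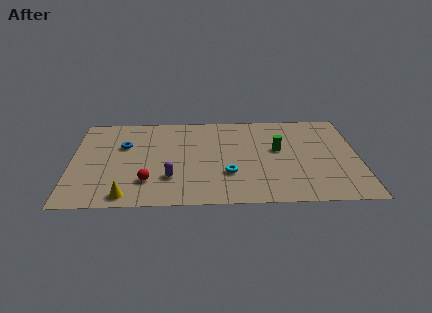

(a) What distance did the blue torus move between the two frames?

1.7

From (1.1, 6.3) to (2.8, 5.9), the blue torus covered √(1.7² + 0.4²) ≈ 1.7 units.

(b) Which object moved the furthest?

the purple capsule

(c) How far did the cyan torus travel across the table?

1.8

The cyan torus moved from about (10.2, 3.0) to (8.4, 2.9), a distance of √(1.8² + 0.1²) ≈ 1.8.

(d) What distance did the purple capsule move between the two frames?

2.8

The purple capsule moved from about (7.7, 1.2) to (5.3, 2.6), a distance of √(2.4² + 1.4²) ≈ 2.8.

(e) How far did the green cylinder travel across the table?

1.7

From (10.9, 6.9) to (11.1, 5.2), the green cylinder covered √(0.2² + 1.7²) ≈ 1.7 units.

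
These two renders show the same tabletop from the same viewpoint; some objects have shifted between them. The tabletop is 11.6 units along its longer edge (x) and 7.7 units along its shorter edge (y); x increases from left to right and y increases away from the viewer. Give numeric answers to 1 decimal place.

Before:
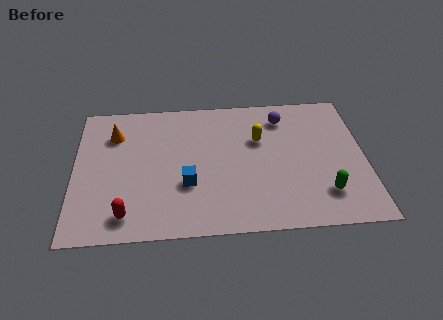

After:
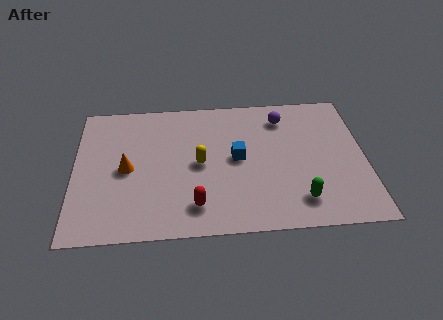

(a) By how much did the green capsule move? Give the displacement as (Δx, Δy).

(-1.0, -0.3)

The green capsule was at about (9.9, 1.8) and moved to about (8.9, 1.5).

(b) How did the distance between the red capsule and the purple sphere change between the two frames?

-2.1

They were about 8.0 units apart before and 5.9 after — 2.1 units closer together.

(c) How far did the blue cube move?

2.4

The blue cube was near (4.5, 2.7) before and (6.5, 4.0) after, so it travelled √(2.0² + 1.3²) ≈ 2.4 units.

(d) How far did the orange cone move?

2.1

From (1.6, 5.7) to (2.1, 3.7), the orange cone covered √(0.5² + 2.0²) ≈ 2.1 units.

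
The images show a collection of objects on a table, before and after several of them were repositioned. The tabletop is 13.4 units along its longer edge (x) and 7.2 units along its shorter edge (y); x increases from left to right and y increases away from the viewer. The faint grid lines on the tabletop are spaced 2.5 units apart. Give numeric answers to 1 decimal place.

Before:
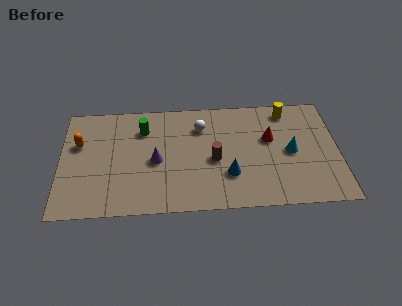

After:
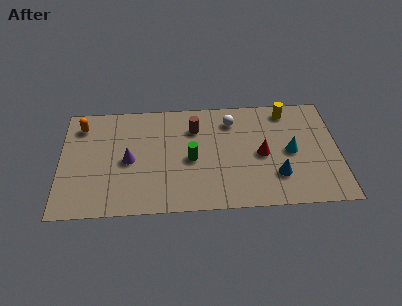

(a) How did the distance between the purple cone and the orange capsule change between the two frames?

-0.6

The distance was about 3.9 in the first image and 3.3 in the second, so they moved 0.6 units closer together.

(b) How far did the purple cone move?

1.3

From (4.6, 3.3) to (3.3, 3.4), the purple cone covered √(1.3² + 0.1²) ≈ 1.3 units.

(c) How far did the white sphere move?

1.5

From (6.8, 5.4) to (8.3, 5.7), the white sphere covered √(1.5² + 0.3²) ≈ 1.5 units.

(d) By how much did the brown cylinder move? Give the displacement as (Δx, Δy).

(-0.9, 2.1)

From the two frames, the brown cylinder sits at roughly (7.4, 3.2) before and (6.5, 5.3) after.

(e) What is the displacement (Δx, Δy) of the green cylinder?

(2.3, -2.1)

The green cylinder was at about (4.0, 5.4) and moved to about (6.3, 3.3).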